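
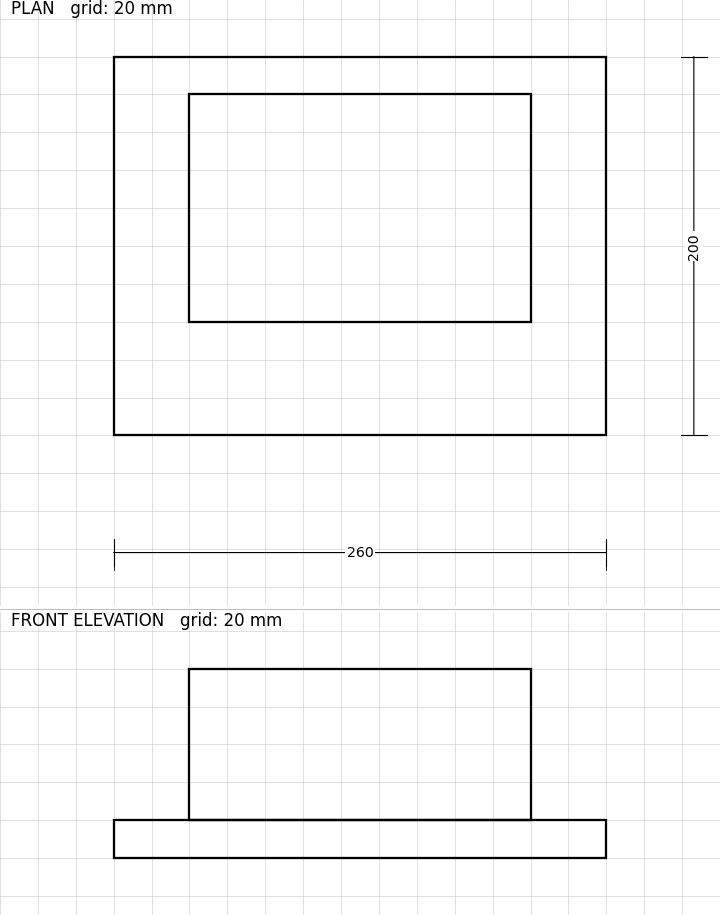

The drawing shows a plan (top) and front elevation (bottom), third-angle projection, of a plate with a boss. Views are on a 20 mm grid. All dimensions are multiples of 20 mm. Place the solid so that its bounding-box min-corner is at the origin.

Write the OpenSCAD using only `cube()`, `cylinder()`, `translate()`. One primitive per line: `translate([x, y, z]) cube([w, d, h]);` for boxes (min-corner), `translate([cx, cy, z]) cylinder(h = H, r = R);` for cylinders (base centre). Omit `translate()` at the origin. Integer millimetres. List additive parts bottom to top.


cube([260, 200, 20]);
translate([40, 60, 20]) cube([180, 120, 80]);


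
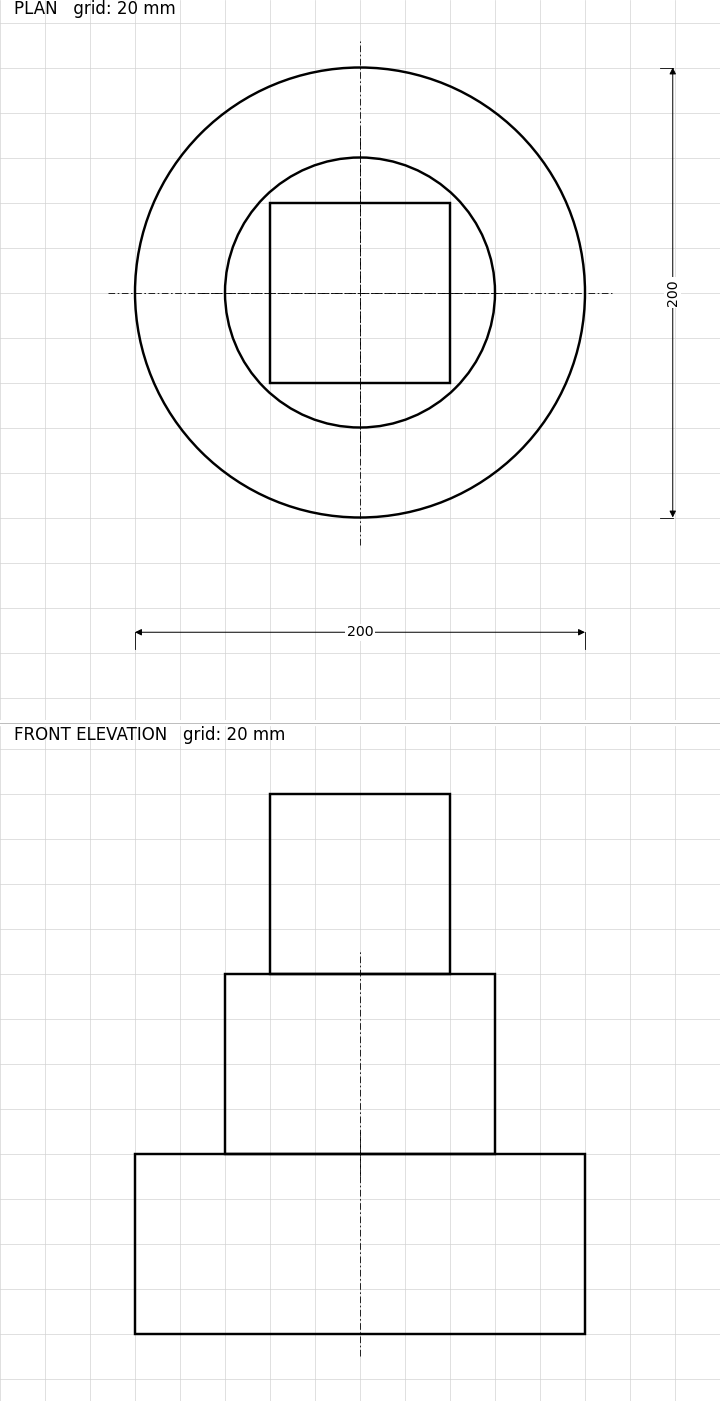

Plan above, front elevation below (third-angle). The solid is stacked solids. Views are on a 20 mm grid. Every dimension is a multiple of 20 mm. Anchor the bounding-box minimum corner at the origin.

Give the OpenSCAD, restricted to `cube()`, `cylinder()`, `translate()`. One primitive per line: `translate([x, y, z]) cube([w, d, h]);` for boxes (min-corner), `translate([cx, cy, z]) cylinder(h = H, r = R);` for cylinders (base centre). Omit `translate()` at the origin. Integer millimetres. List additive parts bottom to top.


translate([100, 100, 0]) cylinder(h = 80, r = 100);
translate([100, 100, 80]) cylinder(h = 80, r = 60);
translate([60, 60, 160]) cube([80, 80, 80]);


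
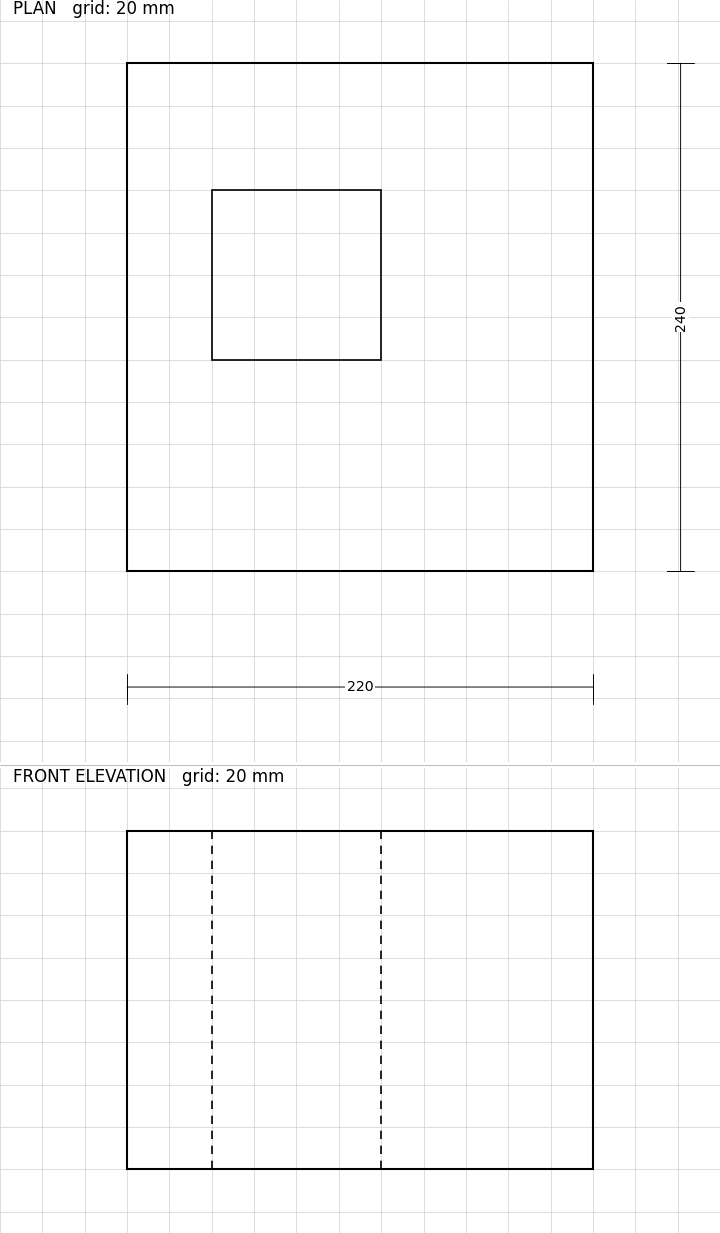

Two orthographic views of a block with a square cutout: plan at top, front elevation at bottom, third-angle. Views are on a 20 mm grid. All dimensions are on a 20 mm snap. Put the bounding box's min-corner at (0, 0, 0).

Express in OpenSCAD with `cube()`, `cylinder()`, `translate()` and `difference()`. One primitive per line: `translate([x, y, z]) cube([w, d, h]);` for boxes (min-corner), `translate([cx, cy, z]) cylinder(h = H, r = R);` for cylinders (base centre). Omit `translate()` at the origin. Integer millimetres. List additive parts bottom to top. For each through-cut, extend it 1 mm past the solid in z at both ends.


difference() {
  cube([220, 240, 160]);
  translate([40, 100, -1]) cube([80, 80, 162]);
}


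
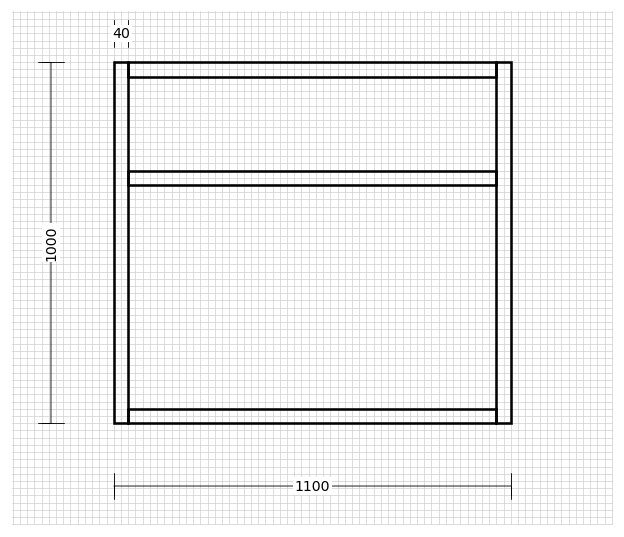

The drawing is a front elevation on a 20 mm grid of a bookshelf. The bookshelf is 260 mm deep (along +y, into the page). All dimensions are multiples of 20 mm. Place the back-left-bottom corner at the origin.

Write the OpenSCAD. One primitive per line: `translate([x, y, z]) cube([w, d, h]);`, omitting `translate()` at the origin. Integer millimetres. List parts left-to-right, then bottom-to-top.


cube([40, 260, 1000]);
translate([40, 0, 0]) cube([1020, 260, 40]);
translate([40, 0, 660]) cube([1020, 260, 40]);
translate([40, 0, 960]) cube([1020, 260, 40]);
translate([1060, 0, 0]) cube([40, 260, 1000]);


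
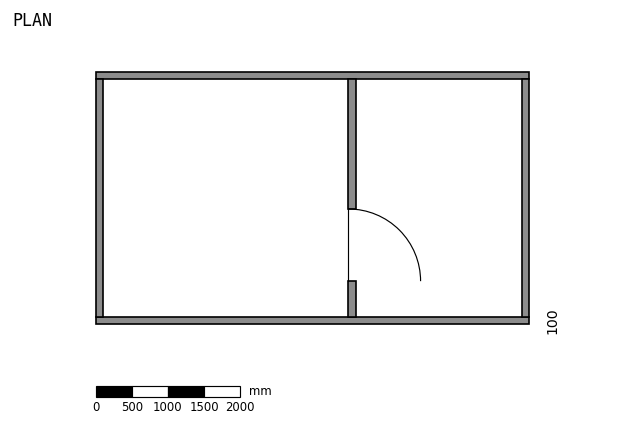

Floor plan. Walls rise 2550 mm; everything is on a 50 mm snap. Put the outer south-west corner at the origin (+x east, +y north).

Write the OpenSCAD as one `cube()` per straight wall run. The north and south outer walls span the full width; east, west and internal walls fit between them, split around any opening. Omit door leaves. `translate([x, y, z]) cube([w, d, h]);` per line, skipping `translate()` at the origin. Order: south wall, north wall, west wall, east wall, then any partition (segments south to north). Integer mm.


cube([6000, 100, 2550]);
translate([0, 3400, 0]) cube([6000, 100, 2550]);
translate([0, 100, 0]) cube([100, 3300, 2550]);
translate([5900, 100, 0]) cube([100, 3300, 2550]);
translate([3500, 100, 0]) cube([100, 500, 2550]);
translate([3500, 1600, 0]) cube([100, 1800, 2550]);


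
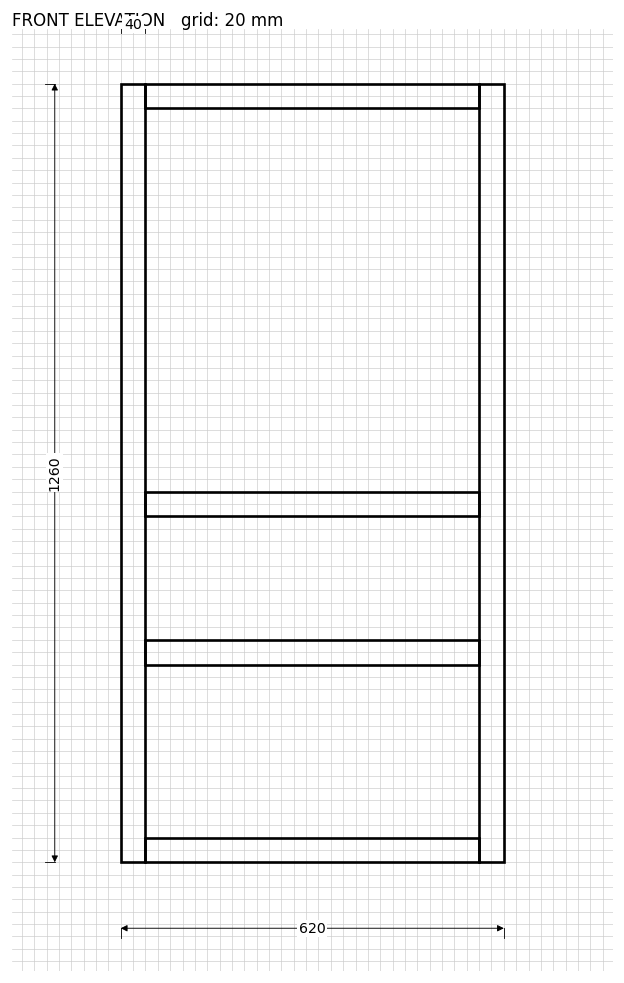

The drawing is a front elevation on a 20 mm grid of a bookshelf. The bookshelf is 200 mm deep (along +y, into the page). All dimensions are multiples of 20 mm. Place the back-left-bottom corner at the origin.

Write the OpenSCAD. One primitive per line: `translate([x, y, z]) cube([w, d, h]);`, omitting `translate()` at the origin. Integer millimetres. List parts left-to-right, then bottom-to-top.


cube([40, 200, 1260]);
translate([40, 0, 0]) cube([540, 200, 40]);
translate([40, 0, 320]) cube([540, 200, 40]);
translate([40, 0, 560]) cube([540, 200, 40]);
translate([40, 0, 1220]) cube([540, 200, 40]);
translate([580, 0, 0]) cube([40, 200, 1260]);


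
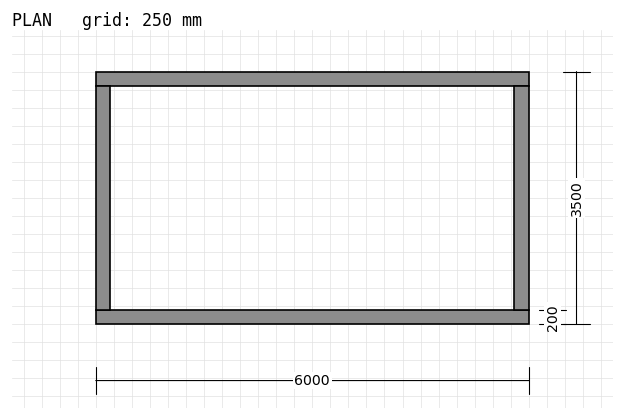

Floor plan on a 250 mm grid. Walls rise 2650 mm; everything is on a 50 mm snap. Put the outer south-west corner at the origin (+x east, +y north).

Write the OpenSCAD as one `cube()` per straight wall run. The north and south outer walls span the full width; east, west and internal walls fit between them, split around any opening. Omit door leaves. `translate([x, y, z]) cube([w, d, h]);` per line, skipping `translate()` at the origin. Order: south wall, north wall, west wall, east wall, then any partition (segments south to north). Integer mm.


cube([6000, 200, 2650]);
translate([0, 3300, 0]) cube([6000, 200, 2650]);
translate([0, 200, 0]) cube([200, 3100, 2650]);
translate([5800, 200, 0]) cube([200, 3100, 2650]);


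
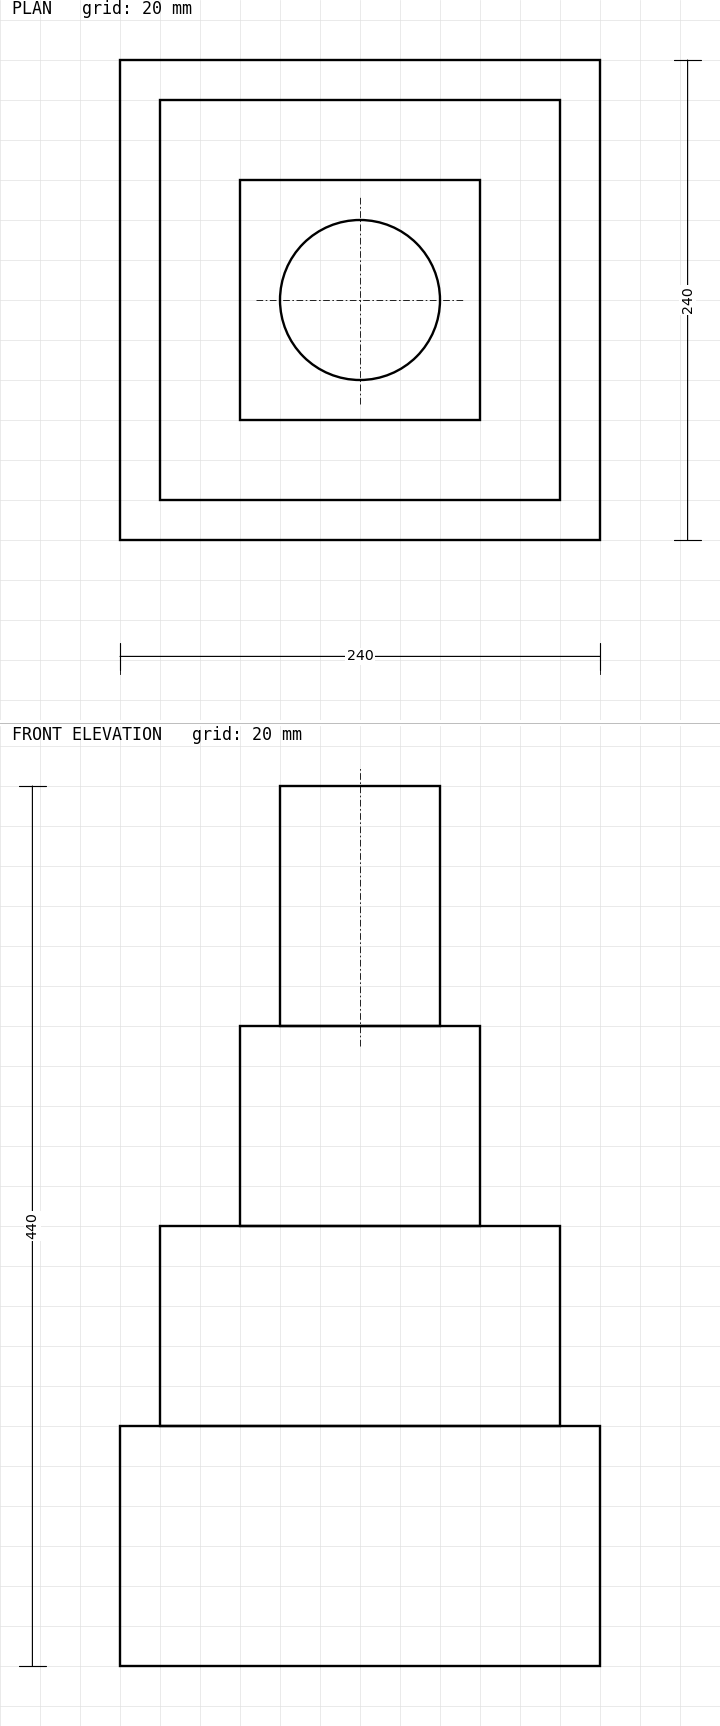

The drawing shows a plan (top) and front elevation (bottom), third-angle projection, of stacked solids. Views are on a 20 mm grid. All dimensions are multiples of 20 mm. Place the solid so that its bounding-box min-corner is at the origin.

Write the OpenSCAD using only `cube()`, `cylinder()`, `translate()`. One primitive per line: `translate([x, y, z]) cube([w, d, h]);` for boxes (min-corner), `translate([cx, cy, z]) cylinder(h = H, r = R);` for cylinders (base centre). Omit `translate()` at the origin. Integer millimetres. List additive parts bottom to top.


cube([240, 240, 120]);
translate([20, 20, 120]) cube([200, 200, 100]);
translate([60, 60, 220]) cube([120, 120, 100]);
translate([120, 120, 320]) cylinder(h = 120, r = 40);


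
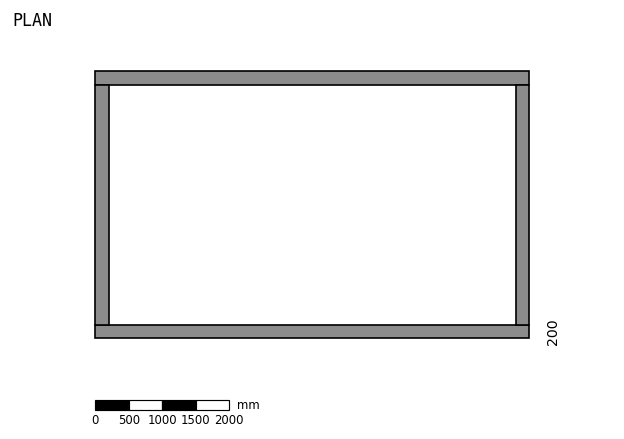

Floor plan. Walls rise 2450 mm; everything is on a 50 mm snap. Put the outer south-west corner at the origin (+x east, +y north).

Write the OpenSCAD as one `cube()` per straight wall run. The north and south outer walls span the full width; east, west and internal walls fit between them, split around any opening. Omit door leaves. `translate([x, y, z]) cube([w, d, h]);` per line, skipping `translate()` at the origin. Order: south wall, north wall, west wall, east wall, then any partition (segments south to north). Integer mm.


cube([6500, 200, 2450]);
translate([0, 3800, 0]) cube([6500, 200, 2450]);
translate([0, 200, 0]) cube([200, 3600, 2450]);
translate([6300, 200, 0]) cube([200, 3600, 2450]);


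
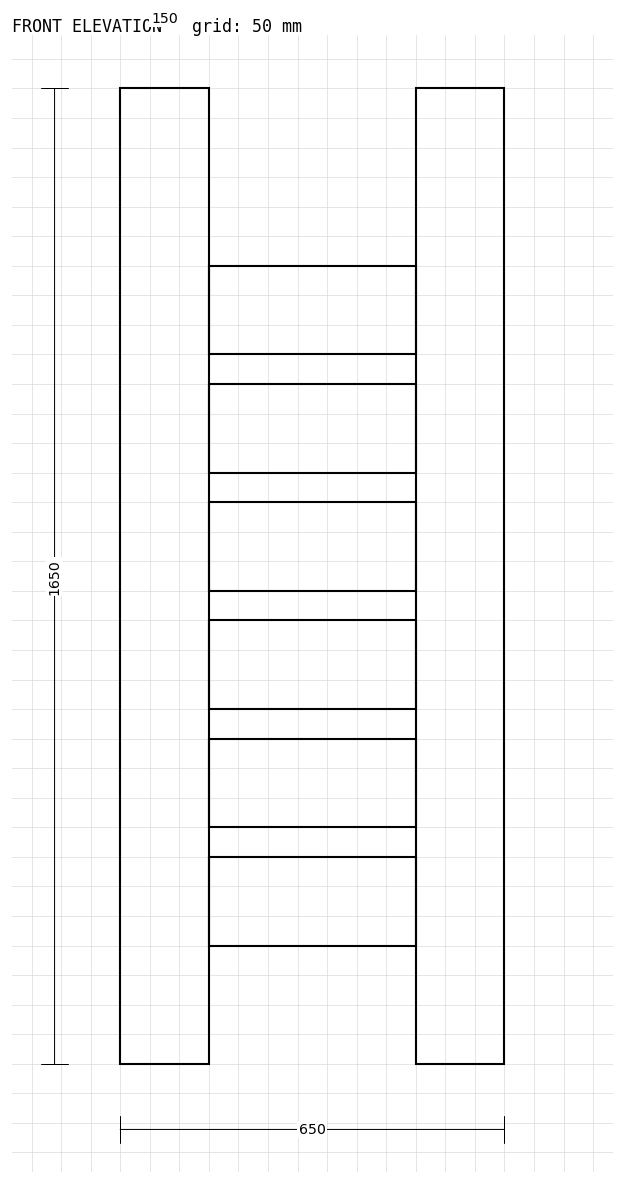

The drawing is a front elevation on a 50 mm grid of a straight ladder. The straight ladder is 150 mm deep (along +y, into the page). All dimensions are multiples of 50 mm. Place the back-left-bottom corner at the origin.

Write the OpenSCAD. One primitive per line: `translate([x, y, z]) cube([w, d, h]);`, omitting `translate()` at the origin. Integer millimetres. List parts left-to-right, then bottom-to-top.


cube([150, 150, 1650]);
translate([150, 0, 200]) cube([350, 150, 150]);
translate([150, 0, 400]) cube([350, 150, 150]);
translate([150, 0, 600]) cube([350, 150, 150]);
translate([150, 0, 800]) cube([350, 150, 150]);
translate([150, 0, 1000]) cube([350, 150, 150]);
translate([150, 0, 1200]) cube([350, 150, 150]);
translate([500, 0, 0]) cube([150, 150, 1650]);


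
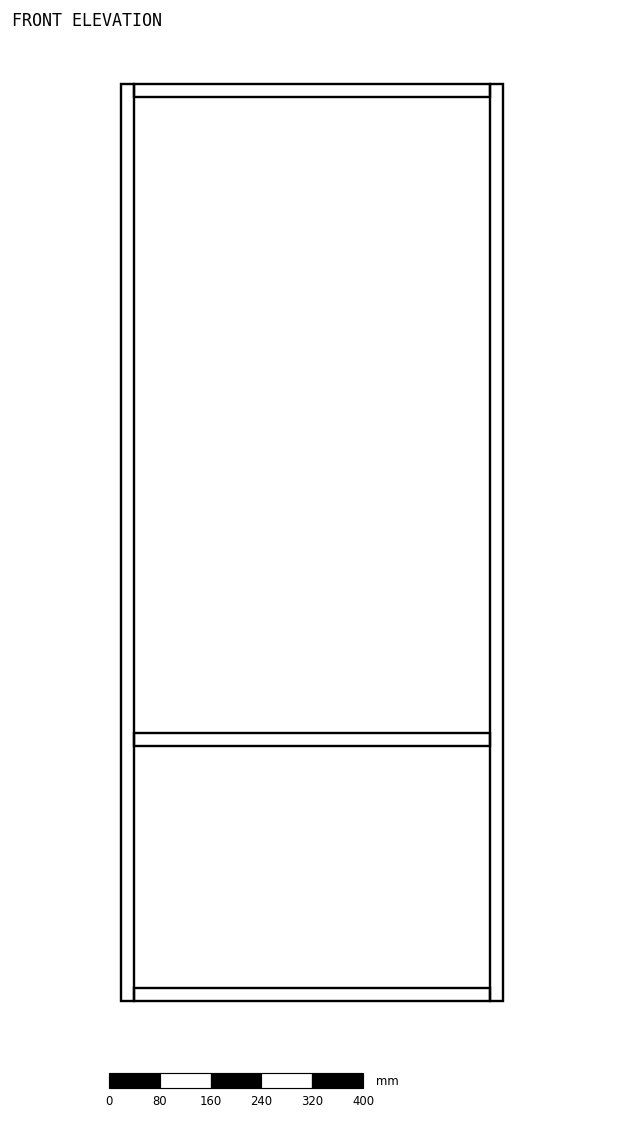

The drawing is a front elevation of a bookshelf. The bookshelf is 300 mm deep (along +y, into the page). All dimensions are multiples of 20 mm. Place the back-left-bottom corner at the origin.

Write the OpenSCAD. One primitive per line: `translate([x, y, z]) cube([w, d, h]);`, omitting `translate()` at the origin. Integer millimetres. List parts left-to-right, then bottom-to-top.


cube([20, 300, 1440]);
translate([20, 0, 0]) cube([560, 300, 20]);
translate([20, 0, 400]) cube([560, 300, 20]);
translate([20, 0, 1420]) cube([560, 300, 20]);
translate([580, 0, 0]) cube([20, 300, 1440]);


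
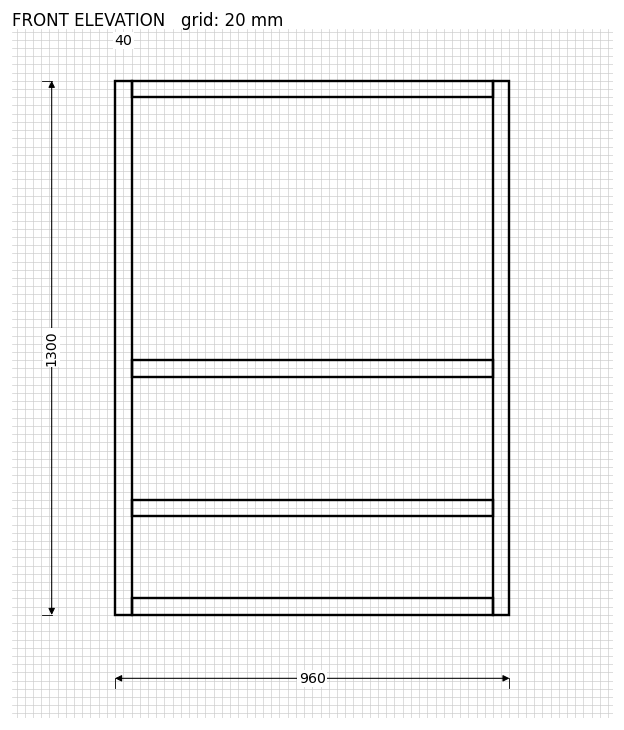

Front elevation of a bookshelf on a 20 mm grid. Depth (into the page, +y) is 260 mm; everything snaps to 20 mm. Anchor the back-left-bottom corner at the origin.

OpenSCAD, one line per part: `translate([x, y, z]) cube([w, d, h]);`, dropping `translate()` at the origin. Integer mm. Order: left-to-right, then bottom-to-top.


cube([40, 260, 1300]);
translate([40, 0, 0]) cube([880, 260, 40]);
translate([40, 0, 240]) cube([880, 260, 40]);
translate([40, 0, 580]) cube([880, 260, 40]);
translate([40, 0, 1260]) cube([880, 260, 40]);
translate([920, 0, 0]) cube([40, 260, 1300]);


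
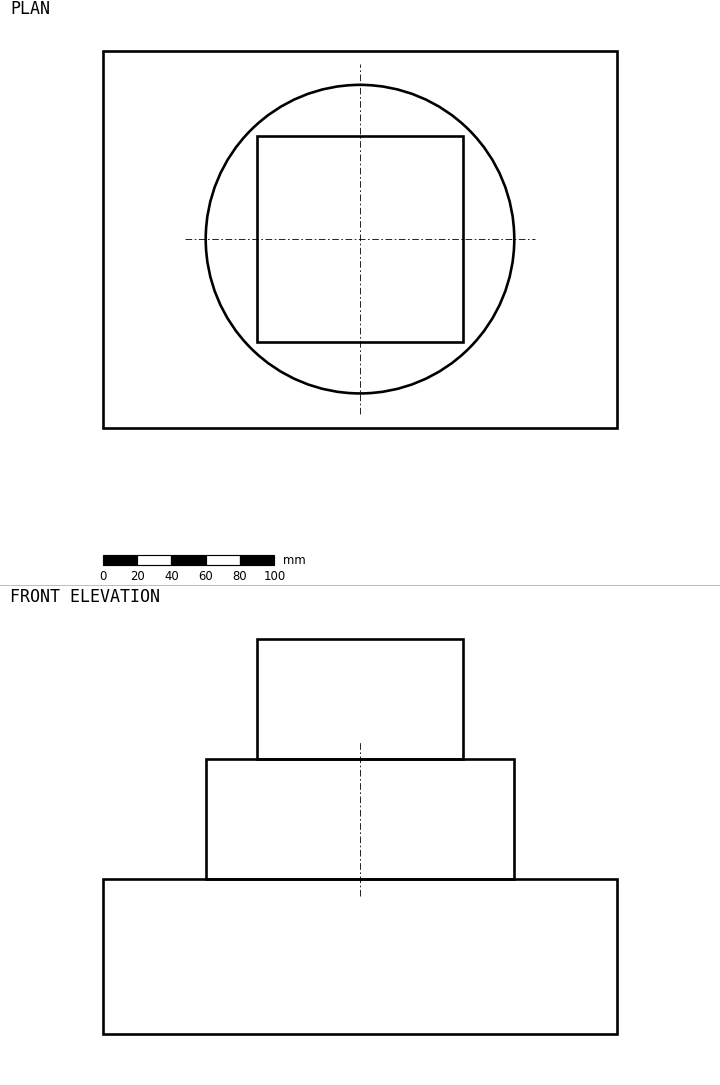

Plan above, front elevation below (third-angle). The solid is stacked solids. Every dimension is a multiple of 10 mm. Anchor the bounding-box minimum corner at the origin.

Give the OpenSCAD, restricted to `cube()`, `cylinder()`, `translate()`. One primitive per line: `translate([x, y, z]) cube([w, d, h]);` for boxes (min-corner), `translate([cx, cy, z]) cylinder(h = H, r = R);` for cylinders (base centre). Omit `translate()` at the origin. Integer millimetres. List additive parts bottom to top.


cube([300, 220, 90]);
translate([150, 110, 90]) cylinder(h = 70, r = 90);
translate([90, 50, 160]) cube([120, 120, 70]);


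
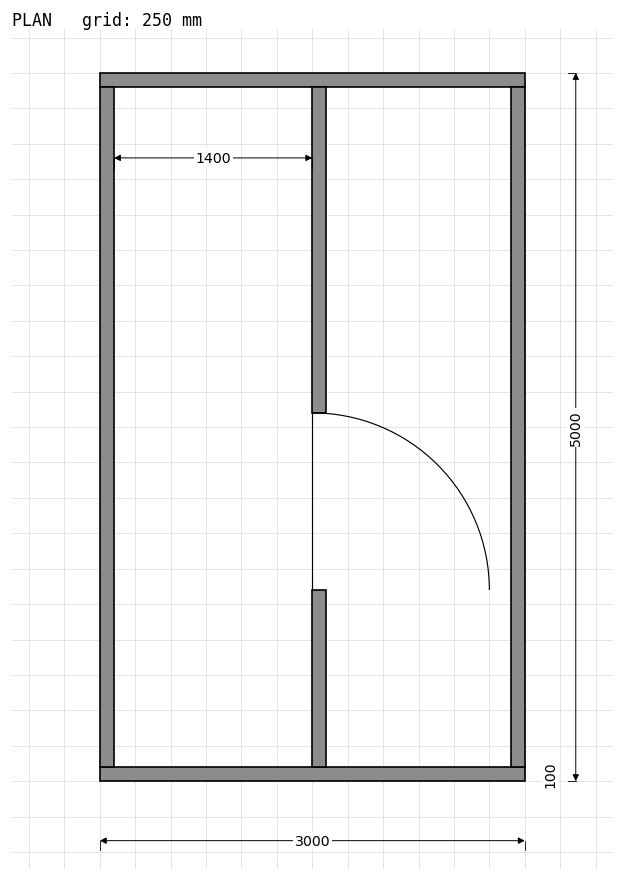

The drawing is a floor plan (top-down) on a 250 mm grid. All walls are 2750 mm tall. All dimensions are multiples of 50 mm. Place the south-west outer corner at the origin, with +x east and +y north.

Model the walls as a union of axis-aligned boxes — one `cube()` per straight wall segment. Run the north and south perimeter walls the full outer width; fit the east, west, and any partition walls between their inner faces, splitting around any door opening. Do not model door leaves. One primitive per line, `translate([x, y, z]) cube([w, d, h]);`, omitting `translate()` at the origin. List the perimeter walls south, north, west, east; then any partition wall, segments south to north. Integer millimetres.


cube([3000, 100, 2750]);
translate([0, 4900, 0]) cube([3000, 100, 2750]);
translate([0, 100, 0]) cube([100, 4800, 2750]);
translate([2900, 100, 0]) cube([100, 4800, 2750]);
translate([1500, 100, 0]) cube([100, 1250, 2750]);
translate([1500, 2600, 0]) cube([100, 2300, 2750]);


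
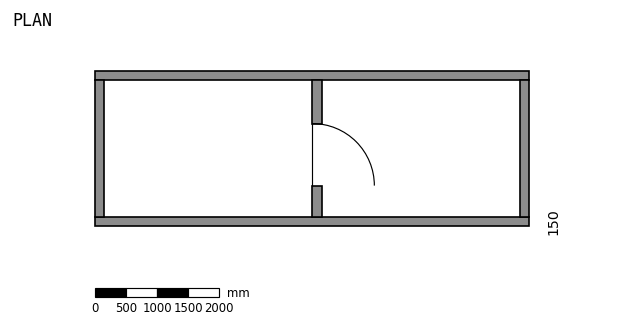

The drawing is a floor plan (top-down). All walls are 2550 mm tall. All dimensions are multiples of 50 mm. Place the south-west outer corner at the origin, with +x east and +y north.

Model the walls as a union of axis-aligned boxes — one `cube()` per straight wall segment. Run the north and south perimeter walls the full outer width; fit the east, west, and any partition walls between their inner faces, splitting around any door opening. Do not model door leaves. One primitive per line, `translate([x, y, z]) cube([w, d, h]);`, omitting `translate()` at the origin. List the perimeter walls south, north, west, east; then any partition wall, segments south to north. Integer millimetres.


cube([7000, 150, 2550]);
translate([0, 2350, 0]) cube([7000, 150, 2550]);
translate([0, 150, 0]) cube([150, 2200, 2550]);
translate([6850, 150, 0]) cube([150, 2200, 2550]);
translate([3500, 150, 0]) cube([150, 500, 2550]);
translate([3500, 1650, 0]) cube([150, 700, 2550]);


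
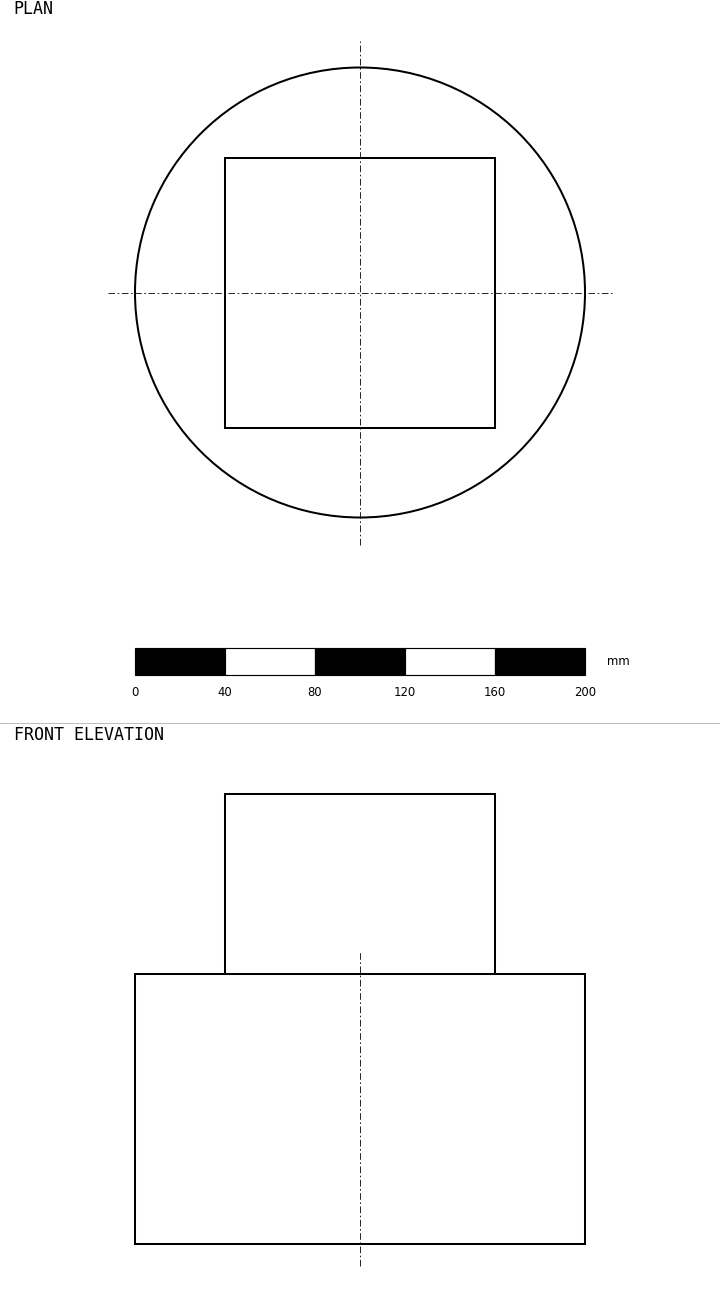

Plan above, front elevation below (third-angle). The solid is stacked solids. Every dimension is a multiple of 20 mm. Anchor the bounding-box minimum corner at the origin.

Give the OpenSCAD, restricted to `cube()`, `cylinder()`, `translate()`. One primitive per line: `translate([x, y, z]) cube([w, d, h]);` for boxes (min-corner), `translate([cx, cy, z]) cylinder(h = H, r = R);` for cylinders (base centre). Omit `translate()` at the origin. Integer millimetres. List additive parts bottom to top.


translate([100, 100, 0]) cylinder(h = 120, r = 100);
translate([40, 40, 120]) cube([120, 120, 80]);


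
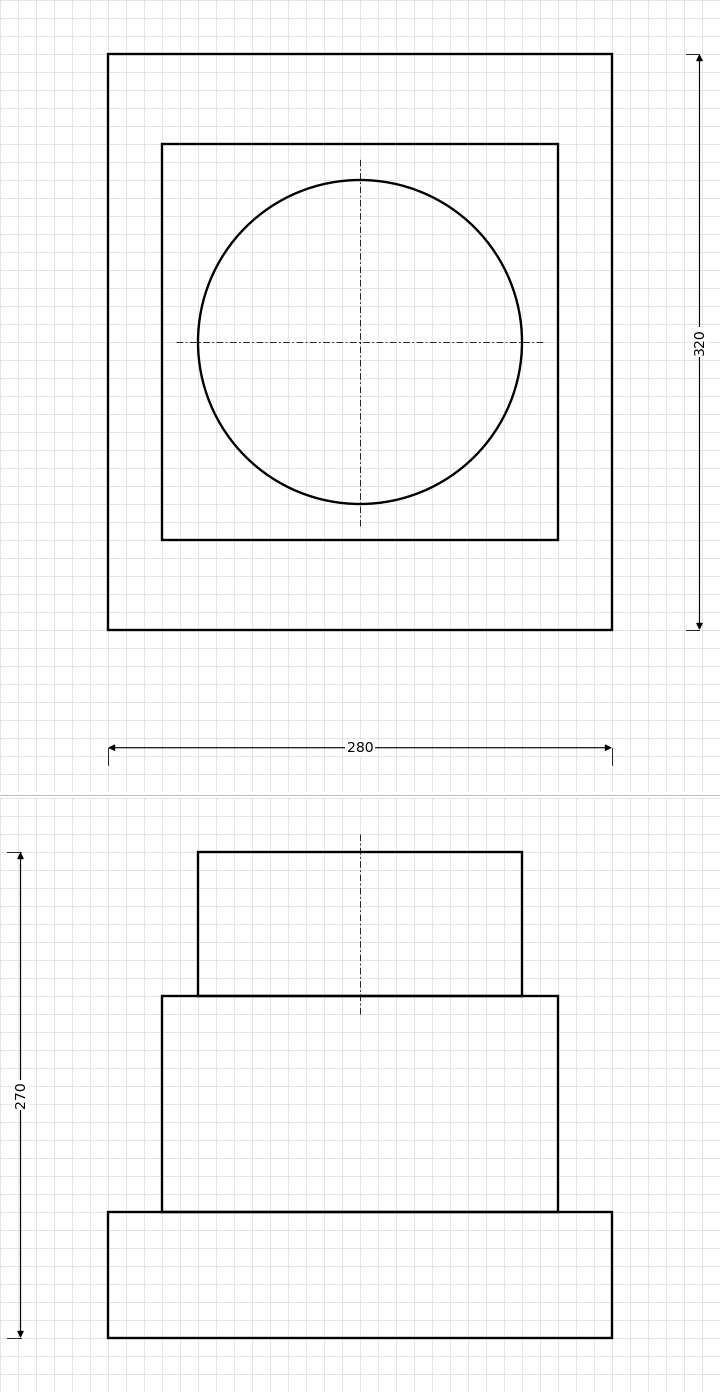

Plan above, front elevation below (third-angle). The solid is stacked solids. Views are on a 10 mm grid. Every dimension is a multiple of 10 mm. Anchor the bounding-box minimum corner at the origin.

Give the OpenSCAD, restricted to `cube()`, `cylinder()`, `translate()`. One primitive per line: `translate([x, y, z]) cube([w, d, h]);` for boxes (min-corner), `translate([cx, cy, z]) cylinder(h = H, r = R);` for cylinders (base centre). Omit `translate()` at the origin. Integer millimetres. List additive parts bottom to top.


cube([280, 320, 70]);
translate([30, 50, 70]) cube([220, 220, 120]);
translate([140, 160, 190]) cylinder(h = 80, r = 90);


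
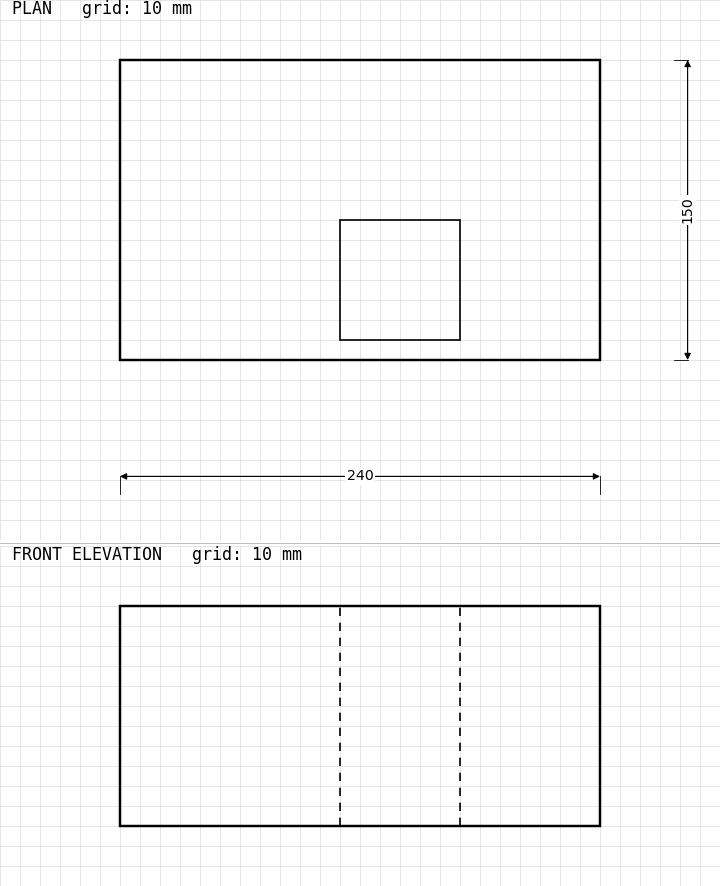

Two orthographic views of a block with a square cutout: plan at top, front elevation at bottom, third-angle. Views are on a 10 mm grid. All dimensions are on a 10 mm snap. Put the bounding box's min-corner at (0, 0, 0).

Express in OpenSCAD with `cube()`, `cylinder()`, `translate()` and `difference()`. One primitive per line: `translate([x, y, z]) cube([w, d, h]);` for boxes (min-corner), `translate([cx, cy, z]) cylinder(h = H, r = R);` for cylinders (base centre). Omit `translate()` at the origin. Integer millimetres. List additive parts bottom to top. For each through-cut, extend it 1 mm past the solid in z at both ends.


difference() {
  cube([240, 150, 110]);
  translate([110, 10, -1]) cube([60, 60, 112]);
}


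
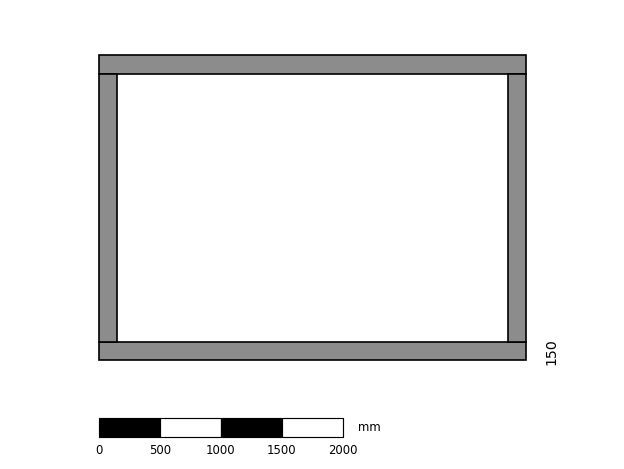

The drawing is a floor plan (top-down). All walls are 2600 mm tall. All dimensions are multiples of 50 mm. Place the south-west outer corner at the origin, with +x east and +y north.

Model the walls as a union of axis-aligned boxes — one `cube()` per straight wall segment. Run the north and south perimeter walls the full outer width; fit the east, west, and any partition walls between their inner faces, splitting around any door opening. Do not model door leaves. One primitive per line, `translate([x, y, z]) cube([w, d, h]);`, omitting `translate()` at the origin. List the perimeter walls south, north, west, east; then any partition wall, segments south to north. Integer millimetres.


cube([3500, 150, 2600]);
translate([0, 2350, 0]) cube([3500, 150, 2600]);
translate([0, 150, 0]) cube([150, 2200, 2600]);
translate([3350, 150, 0]) cube([150, 2200, 2600]);


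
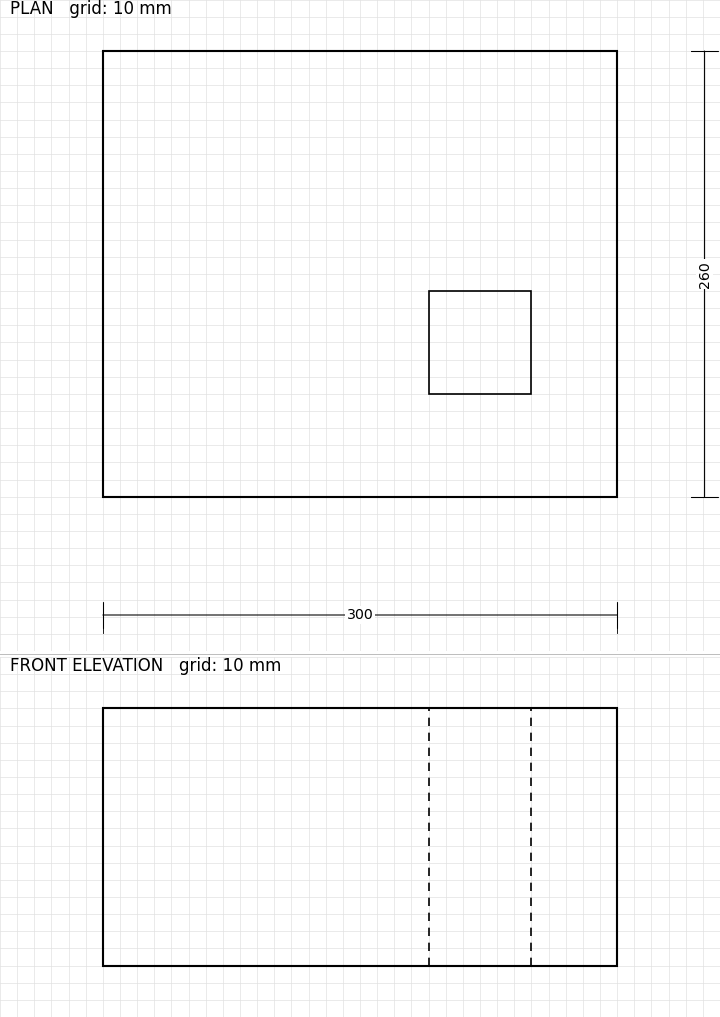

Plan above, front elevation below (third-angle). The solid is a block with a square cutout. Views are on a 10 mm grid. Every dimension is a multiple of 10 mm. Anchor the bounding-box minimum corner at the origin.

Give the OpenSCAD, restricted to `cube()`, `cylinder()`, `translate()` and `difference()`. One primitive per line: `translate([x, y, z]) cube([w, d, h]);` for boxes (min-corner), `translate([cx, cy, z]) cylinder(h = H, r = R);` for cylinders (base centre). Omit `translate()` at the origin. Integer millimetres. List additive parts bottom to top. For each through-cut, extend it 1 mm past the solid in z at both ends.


difference() {
  cube([300, 260, 150]);
  translate([190, 60, -1]) cube([60, 60, 152]);
}


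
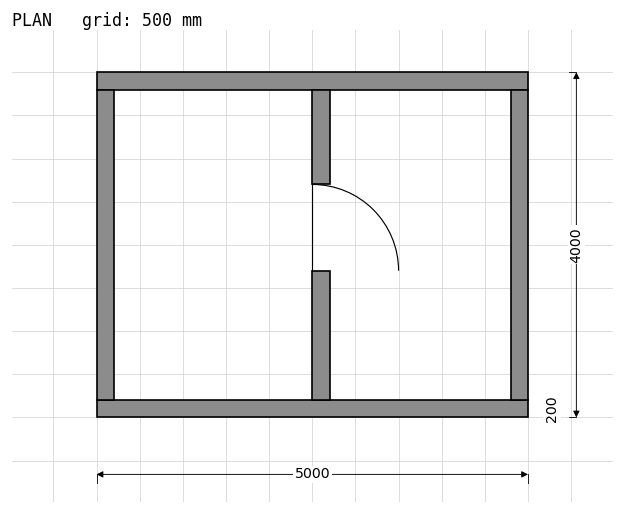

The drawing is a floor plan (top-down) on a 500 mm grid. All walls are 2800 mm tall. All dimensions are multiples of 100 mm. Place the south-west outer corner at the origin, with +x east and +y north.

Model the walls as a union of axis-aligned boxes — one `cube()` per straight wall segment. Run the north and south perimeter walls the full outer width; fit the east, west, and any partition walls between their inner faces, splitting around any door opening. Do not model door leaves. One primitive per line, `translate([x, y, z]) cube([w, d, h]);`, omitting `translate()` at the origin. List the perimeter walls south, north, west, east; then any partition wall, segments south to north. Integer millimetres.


cube([5000, 200, 2800]);
translate([0, 3800, 0]) cube([5000, 200, 2800]);
translate([0, 200, 0]) cube([200, 3600, 2800]);
translate([4800, 200, 0]) cube([200, 3600, 2800]);
translate([2500, 200, 0]) cube([200, 1500, 2800]);
translate([2500, 2700, 0]) cube([200, 1100, 2800]);


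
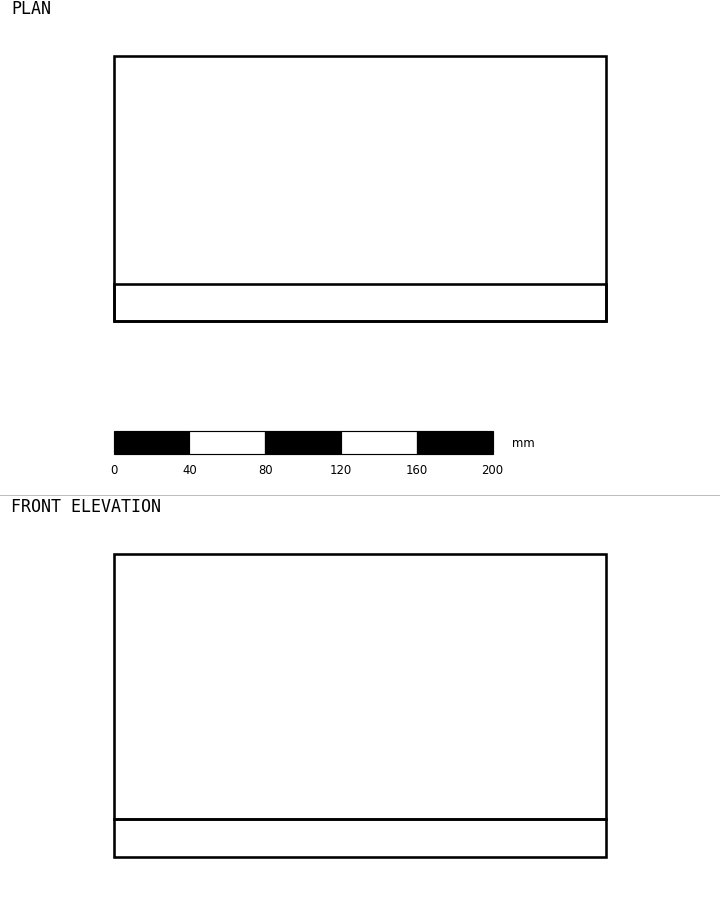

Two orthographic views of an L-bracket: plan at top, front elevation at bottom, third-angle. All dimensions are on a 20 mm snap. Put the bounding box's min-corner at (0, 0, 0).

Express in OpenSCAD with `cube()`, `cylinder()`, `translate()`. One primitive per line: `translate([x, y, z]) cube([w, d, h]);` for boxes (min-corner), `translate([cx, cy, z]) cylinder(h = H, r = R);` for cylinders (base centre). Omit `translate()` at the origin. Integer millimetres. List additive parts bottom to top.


cube([260, 140, 20]);
translate([0, 0, 20]) cube([260, 20, 140]);


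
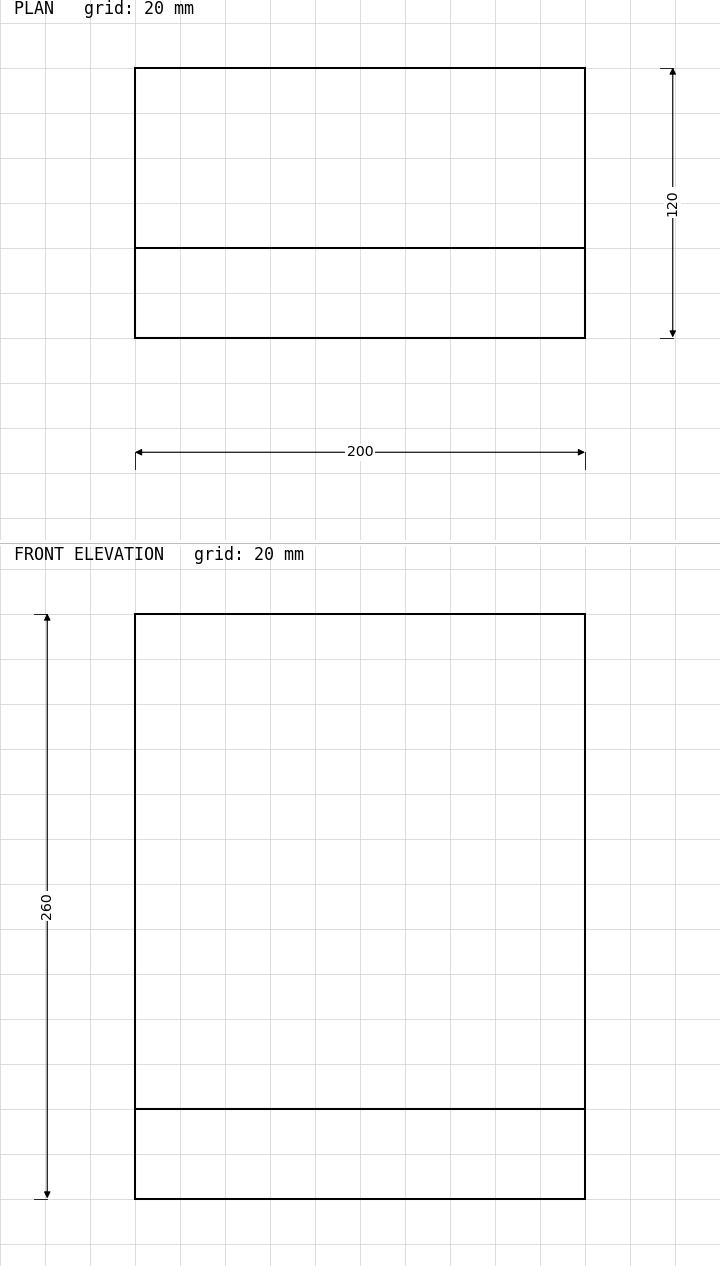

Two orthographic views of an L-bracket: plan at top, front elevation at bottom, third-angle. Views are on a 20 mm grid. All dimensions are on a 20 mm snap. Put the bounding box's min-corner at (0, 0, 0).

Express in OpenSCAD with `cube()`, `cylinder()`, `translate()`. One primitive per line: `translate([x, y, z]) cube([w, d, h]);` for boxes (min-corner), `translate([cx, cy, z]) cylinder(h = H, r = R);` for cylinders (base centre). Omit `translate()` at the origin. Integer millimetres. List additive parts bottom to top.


cube([200, 120, 40]);
translate([0, 0, 40]) cube([200, 40, 220]);


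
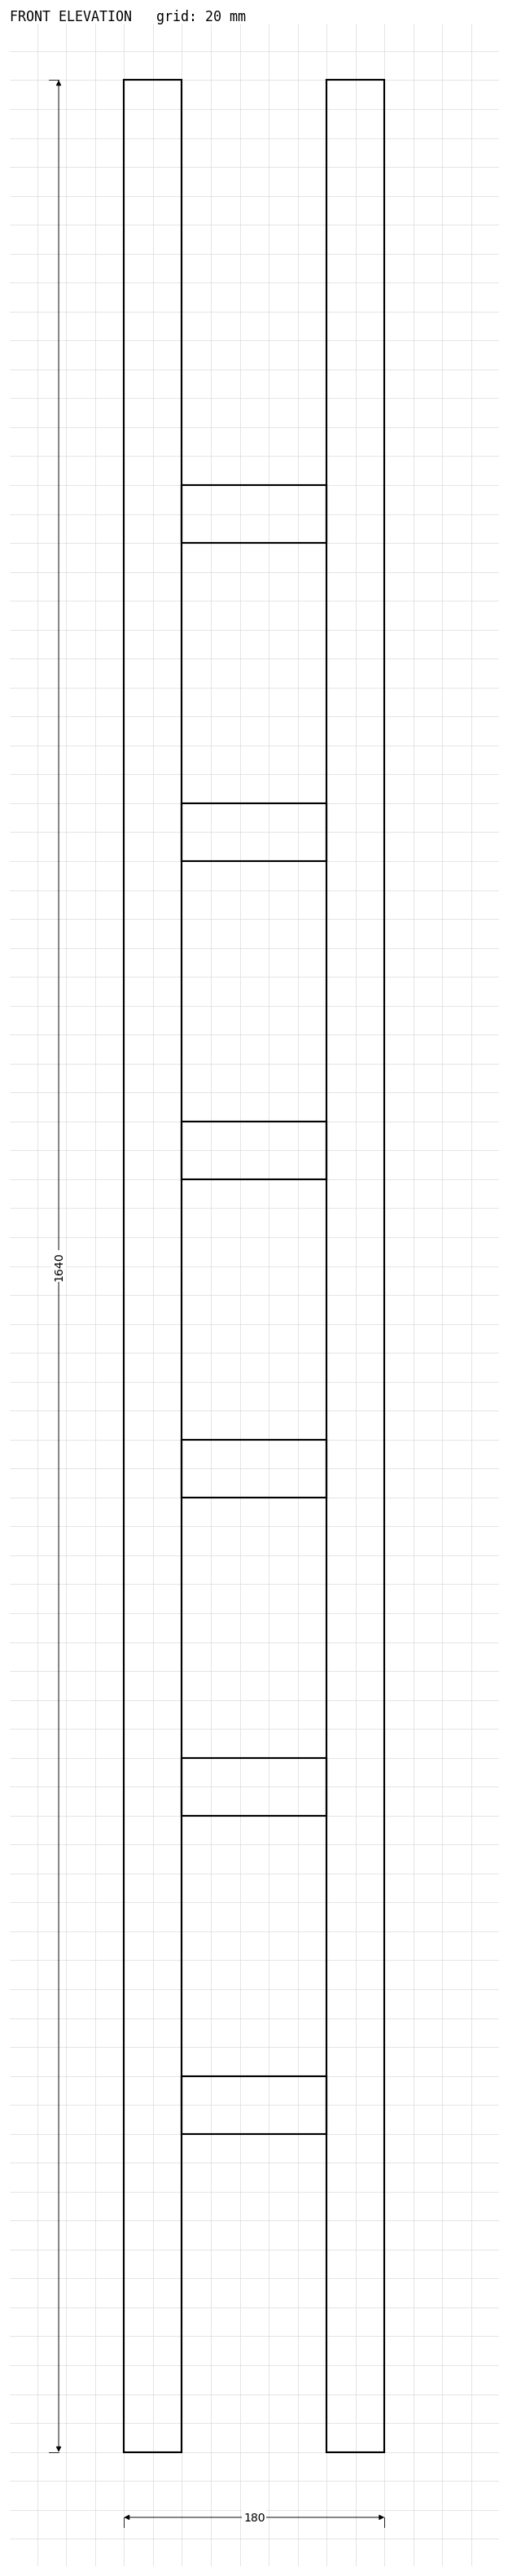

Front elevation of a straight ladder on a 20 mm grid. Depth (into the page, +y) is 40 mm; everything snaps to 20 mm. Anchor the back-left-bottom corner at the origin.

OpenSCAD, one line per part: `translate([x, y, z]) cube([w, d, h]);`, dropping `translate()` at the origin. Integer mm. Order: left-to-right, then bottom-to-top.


cube([40, 40, 1640]);
translate([40, 0, 220]) cube([100, 40, 40]);
translate([40, 0, 440]) cube([100, 40, 40]);
translate([40, 0, 660]) cube([100, 40, 40]);
translate([40, 0, 880]) cube([100, 40, 40]);
translate([40, 0, 1100]) cube([100, 40, 40]);
translate([40, 0, 1320]) cube([100, 40, 40]);
translate([140, 0, 0]) cube([40, 40, 1640]);


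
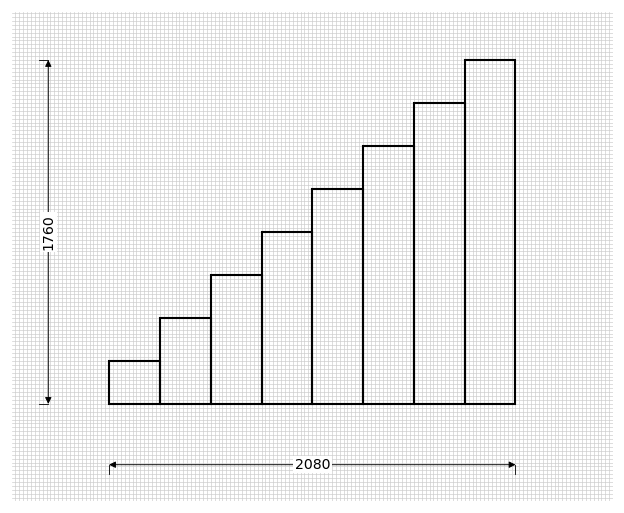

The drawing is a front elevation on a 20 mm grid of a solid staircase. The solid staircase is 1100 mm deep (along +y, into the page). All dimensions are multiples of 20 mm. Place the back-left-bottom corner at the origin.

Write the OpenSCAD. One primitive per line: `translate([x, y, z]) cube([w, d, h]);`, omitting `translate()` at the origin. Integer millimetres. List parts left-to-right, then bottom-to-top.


cube([260, 1100, 220]);
translate([260, 0, 0]) cube([260, 1100, 440]);
translate([520, 0, 0]) cube([260, 1100, 660]);
translate([780, 0, 0]) cube([260, 1100, 880]);
translate([1040, 0, 0]) cube([260, 1100, 1100]);
translate([1300, 0, 0]) cube([260, 1100, 1320]);
translate([1560, 0, 0]) cube([260, 1100, 1540]);
translate([1820, 0, 0]) cube([260, 1100, 1760]);


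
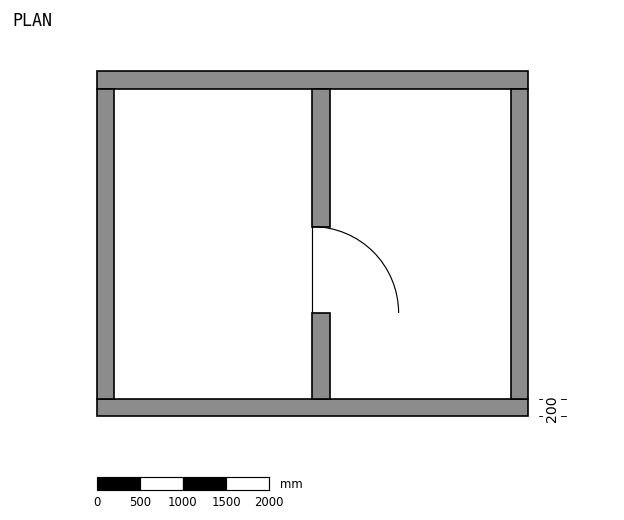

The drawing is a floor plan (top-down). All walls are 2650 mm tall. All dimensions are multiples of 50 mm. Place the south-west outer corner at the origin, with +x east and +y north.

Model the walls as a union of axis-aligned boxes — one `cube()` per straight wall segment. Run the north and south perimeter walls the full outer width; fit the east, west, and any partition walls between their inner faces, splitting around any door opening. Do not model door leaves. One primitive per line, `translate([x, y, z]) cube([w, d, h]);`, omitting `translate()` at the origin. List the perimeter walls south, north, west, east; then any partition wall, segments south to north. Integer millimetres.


cube([5000, 200, 2650]);
translate([0, 3800, 0]) cube([5000, 200, 2650]);
translate([0, 200, 0]) cube([200, 3600, 2650]);
translate([4800, 200, 0]) cube([200, 3600, 2650]);
translate([2500, 200, 0]) cube([200, 1000, 2650]);
translate([2500, 2200, 0]) cube([200, 1600, 2650]);


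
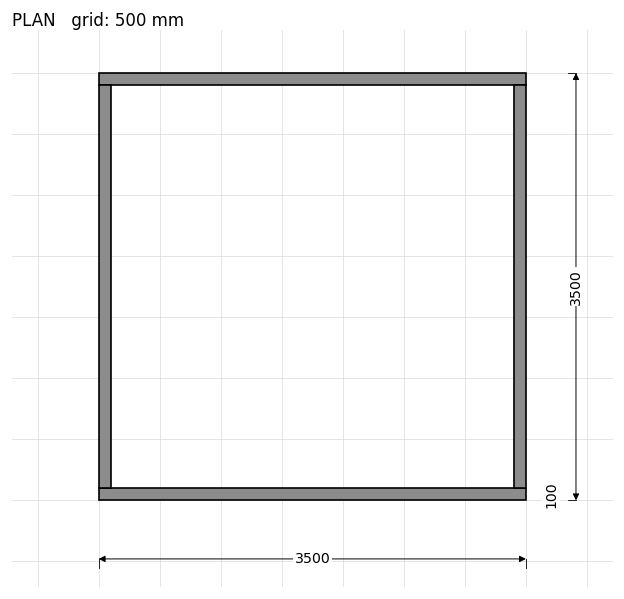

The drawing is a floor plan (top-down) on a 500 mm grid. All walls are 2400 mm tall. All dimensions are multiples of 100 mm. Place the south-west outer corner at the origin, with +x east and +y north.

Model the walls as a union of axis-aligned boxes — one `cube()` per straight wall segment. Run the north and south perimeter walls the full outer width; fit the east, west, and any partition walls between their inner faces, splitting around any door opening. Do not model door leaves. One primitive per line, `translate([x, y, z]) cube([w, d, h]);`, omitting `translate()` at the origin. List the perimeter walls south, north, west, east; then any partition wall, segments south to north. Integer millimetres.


cube([3500, 100, 2400]);
translate([0, 3400, 0]) cube([3500, 100, 2400]);
translate([0, 100, 0]) cube([100, 3300, 2400]);
translate([3400, 100, 0]) cube([100, 3300, 2400]);


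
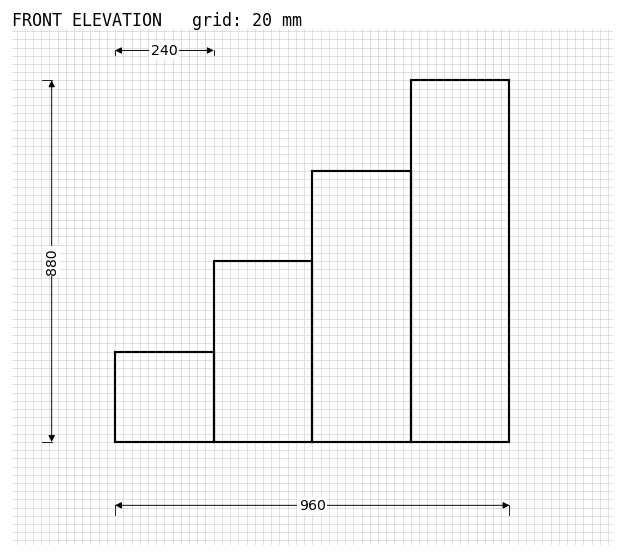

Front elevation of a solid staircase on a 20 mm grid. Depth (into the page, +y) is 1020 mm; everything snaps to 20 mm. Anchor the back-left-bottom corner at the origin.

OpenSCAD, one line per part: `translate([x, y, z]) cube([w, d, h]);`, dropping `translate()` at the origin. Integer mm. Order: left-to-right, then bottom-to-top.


cube([240, 1020, 220]);
translate([240, 0, 0]) cube([240, 1020, 440]);
translate([480, 0, 0]) cube([240, 1020, 660]);
translate([720, 0, 0]) cube([240, 1020, 880]);


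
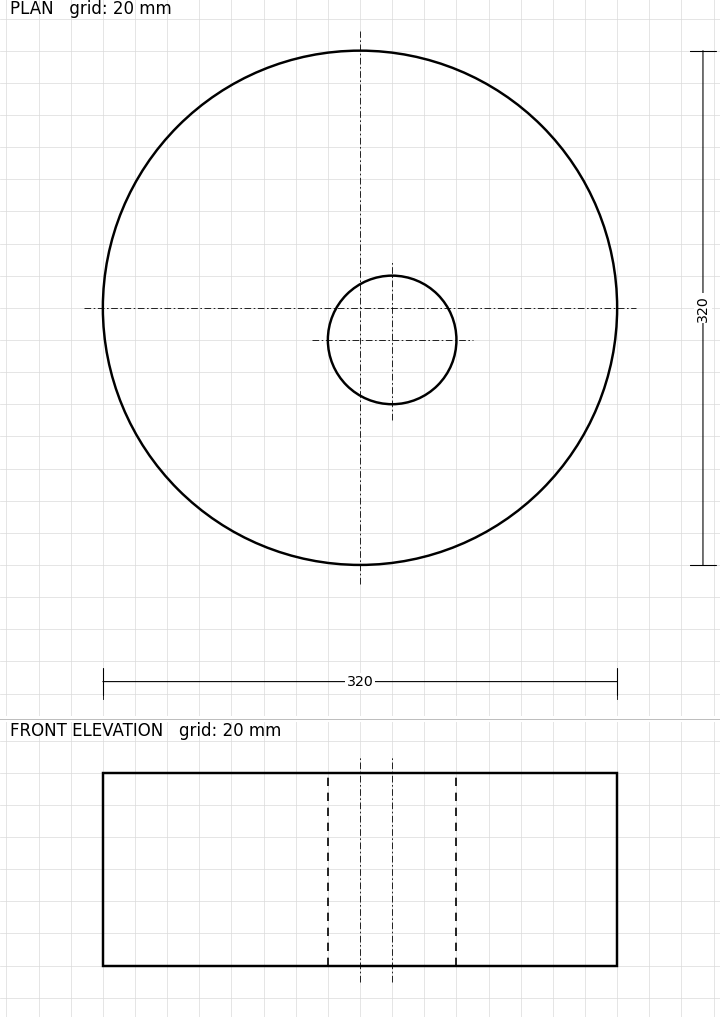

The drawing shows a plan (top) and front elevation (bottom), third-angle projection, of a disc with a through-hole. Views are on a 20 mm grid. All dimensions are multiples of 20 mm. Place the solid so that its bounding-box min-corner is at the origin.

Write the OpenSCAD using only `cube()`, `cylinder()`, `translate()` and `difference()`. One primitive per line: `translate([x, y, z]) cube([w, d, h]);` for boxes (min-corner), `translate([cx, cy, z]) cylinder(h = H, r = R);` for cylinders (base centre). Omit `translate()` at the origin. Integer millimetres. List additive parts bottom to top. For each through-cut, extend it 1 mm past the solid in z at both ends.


difference() {
  translate([160, 160, 0]) cylinder(h = 120, r = 160);
  translate([180, 140, -1]) cylinder(h = 122, r = 40);
}


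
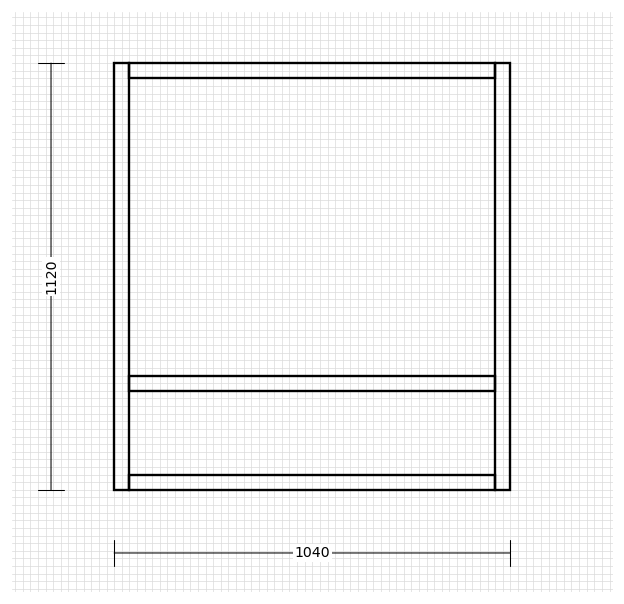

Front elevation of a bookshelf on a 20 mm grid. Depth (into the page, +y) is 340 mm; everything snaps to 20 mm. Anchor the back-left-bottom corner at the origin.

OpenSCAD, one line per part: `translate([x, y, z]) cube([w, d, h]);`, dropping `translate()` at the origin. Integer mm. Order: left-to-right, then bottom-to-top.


cube([40, 340, 1120]);
translate([40, 0, 0]) cube([960, 340, 40]);
translate([40, 0, 260]) cube([960, 340, 40]);
translate([40, 0, 1080]) cube([960, 340, 40]);
translate([1000, 0, 0]) cube([40, 340, 1120]);


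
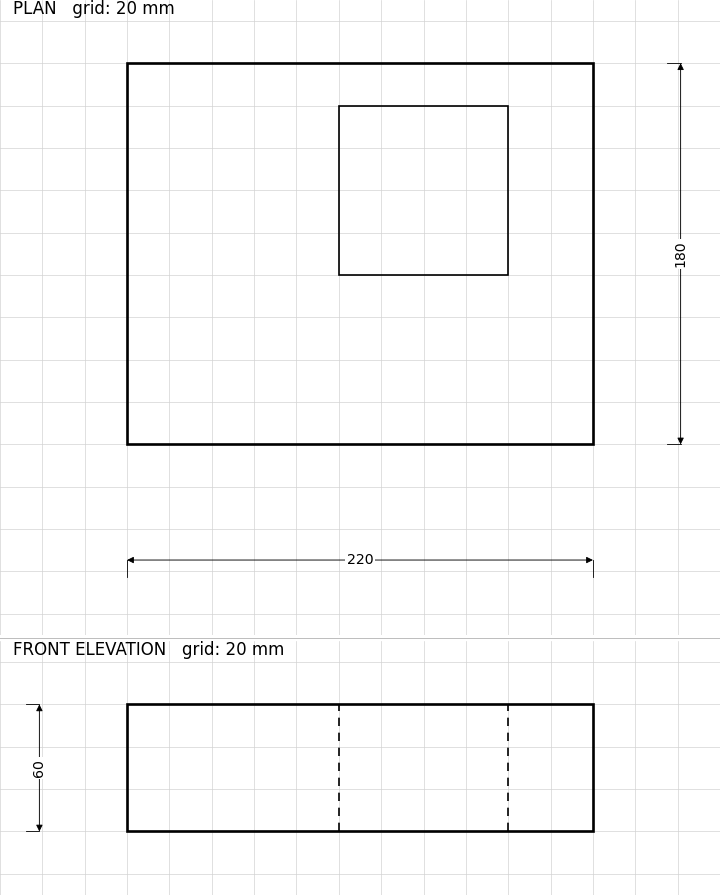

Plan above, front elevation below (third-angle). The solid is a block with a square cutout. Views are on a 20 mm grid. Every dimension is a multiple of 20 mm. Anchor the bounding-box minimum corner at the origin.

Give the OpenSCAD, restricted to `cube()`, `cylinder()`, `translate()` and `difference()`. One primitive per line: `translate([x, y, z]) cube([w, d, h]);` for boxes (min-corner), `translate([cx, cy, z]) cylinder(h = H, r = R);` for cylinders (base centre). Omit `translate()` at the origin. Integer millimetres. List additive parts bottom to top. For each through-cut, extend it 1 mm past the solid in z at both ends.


difference() {
  cube([220, 180, 60]);
  translate([100, 80, -1]) cube([80, 80, 62]);
}


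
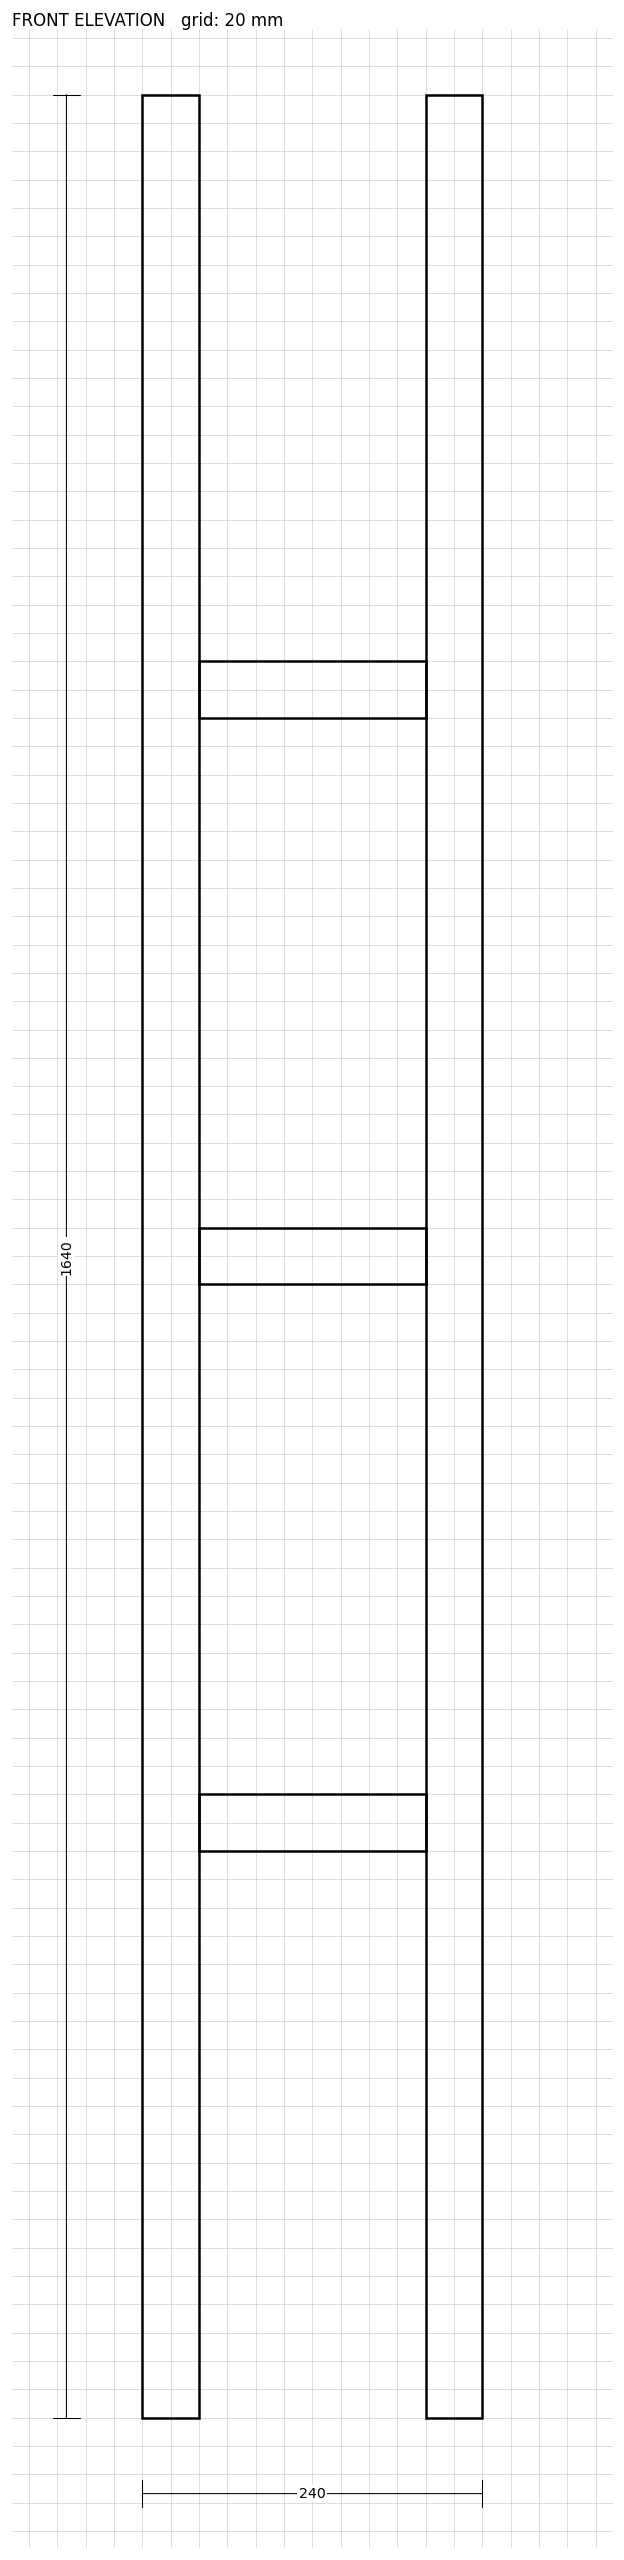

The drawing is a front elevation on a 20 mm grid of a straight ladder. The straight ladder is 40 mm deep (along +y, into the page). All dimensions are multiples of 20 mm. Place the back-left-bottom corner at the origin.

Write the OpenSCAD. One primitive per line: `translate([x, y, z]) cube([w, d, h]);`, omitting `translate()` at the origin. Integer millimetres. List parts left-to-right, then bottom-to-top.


cube([40, 40, 1640]);
translate([40, 0, 400]) cube([160, 40, 40]);
translate([40, 0, 800]) cube([160, 40, 40]);
translate([40, 0, 1200]) cube([160, 40, 40]);
translate([200, 0, 0]) cube([40, 40, 1640]);


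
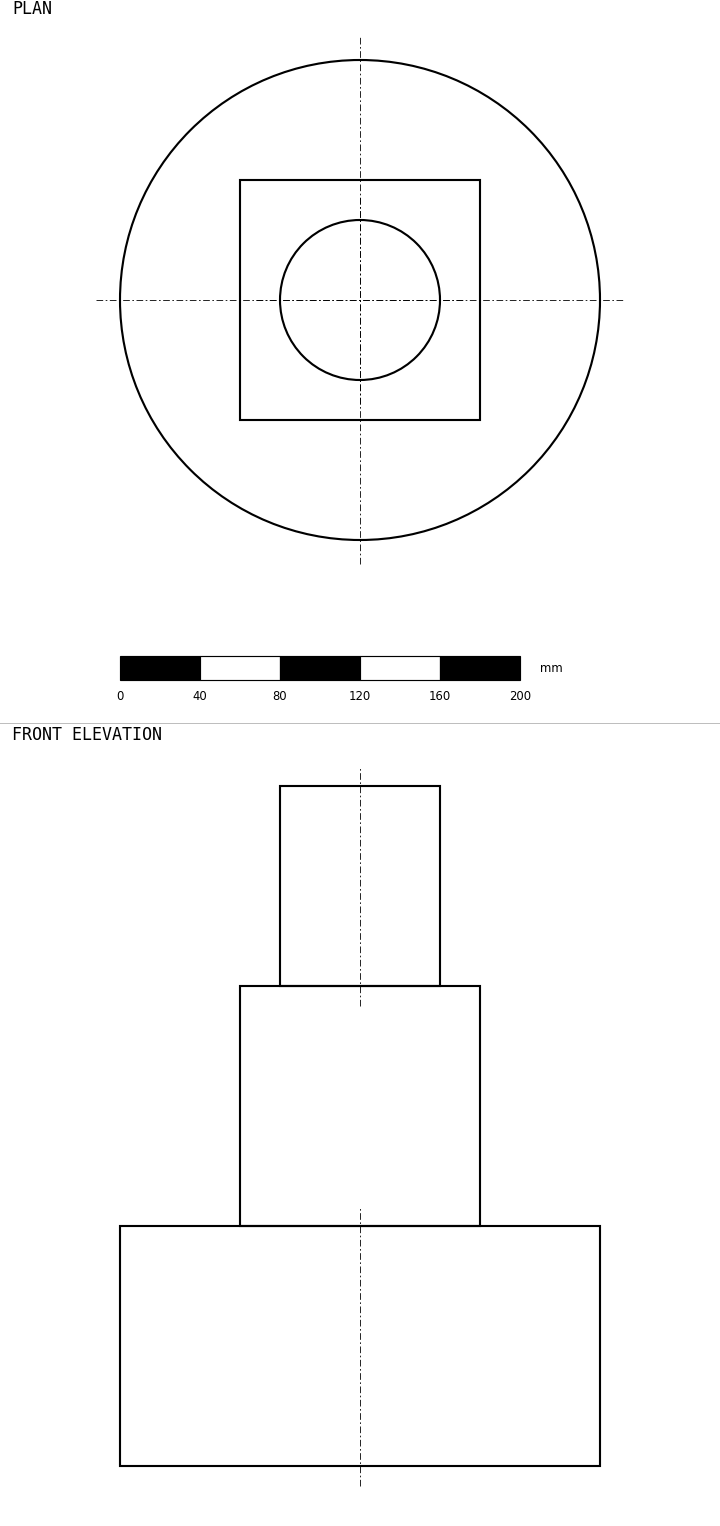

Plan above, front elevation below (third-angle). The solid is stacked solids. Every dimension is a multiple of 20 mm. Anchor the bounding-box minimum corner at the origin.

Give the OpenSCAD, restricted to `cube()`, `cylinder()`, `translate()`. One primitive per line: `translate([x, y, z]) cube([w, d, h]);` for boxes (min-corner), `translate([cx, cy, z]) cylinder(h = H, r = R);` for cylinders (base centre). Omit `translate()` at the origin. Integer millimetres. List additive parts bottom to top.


translate([120, 120, 0]) cylinder(h = 120, r = 120);
translate([60, 60, 120]) cube([120, 120, 120]);
translate([120, 120, 240]) cylinder(h = 100, r = 40);


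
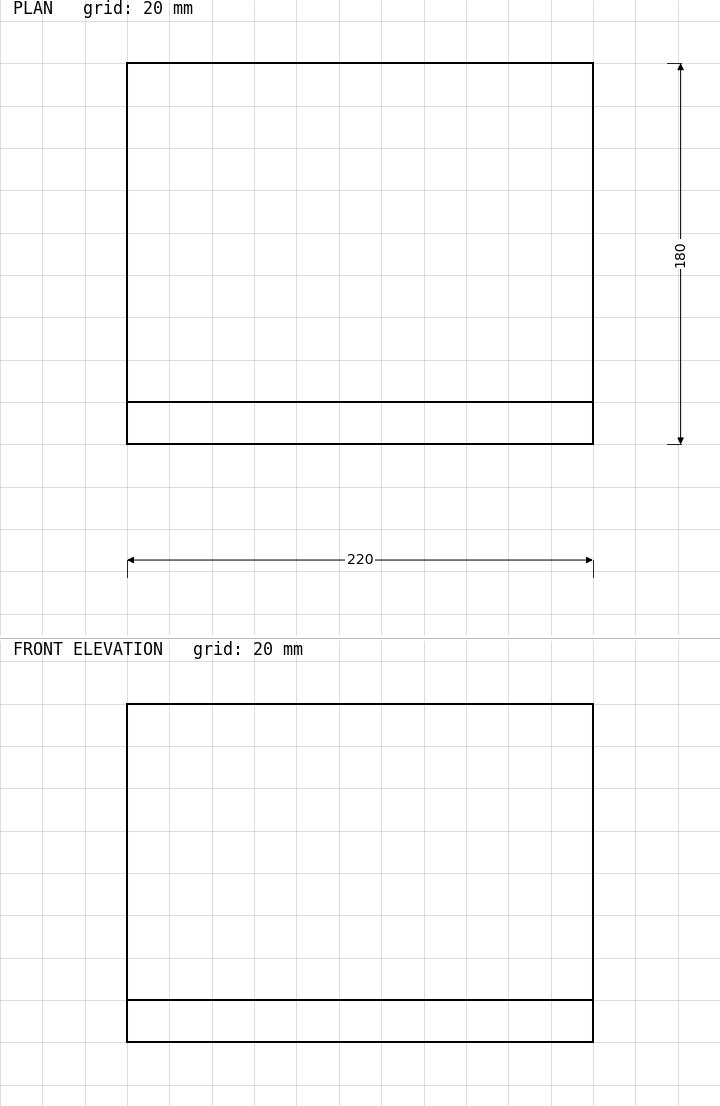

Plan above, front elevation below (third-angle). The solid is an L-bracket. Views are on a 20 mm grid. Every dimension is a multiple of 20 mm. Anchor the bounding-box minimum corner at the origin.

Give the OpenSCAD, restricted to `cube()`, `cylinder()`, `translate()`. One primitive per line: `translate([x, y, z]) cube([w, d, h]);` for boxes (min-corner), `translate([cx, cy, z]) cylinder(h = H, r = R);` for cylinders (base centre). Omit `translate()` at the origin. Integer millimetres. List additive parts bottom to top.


cube([220, 180, 20]);
translate([0, 0, 20]) cube([220, 20, 140]);
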